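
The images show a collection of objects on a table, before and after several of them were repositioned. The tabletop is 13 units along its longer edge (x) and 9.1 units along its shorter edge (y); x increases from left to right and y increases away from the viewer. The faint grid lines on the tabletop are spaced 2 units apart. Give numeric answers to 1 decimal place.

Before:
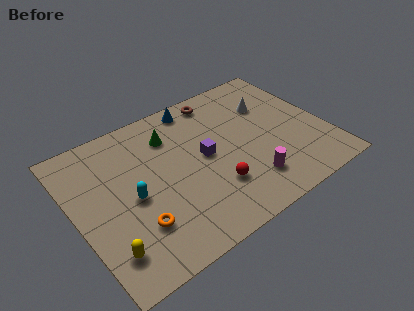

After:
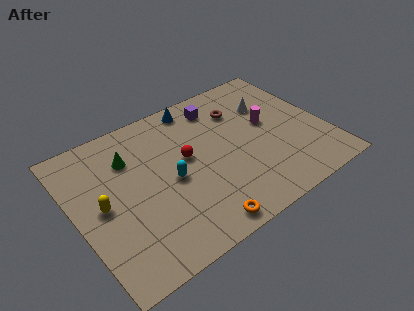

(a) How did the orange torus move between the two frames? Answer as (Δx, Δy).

(2.9, -1.6)

From the two frames, the orange torus sits at roughly (2.7, 2.5) before and (5.6, 0.9) after.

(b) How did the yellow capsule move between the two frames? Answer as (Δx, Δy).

(0.2, 2.6)

From the two frames, the yellow capsule sits at roughly (1.1, 1.9) before and (1.3, 4.5) after.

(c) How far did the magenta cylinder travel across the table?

3.5

The magenta cylinder was near (8.5, 2.0) before and (10.2, 5.1) after, so it travelled √(1.7² + 3.1²) ≈ 3.5 units.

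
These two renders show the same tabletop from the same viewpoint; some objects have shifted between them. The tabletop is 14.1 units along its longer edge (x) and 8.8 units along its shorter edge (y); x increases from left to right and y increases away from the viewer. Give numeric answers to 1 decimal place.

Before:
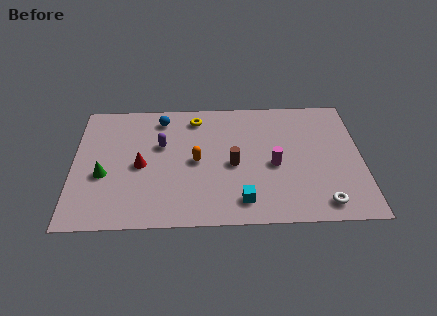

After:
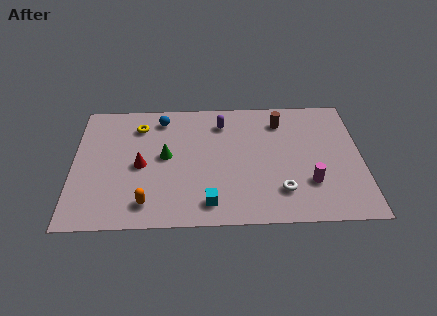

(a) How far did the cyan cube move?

1.6

The cyan cube was near (8.2, 1.5) before and (6.6, 1.4) after, so it travelled √(1.6² + 0.1²) ≈ 1.6 units.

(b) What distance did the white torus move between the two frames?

2.2

The white torus moved from about (12.1, 1.2) to (10.1, 2.1), a distance of √(2.0² + 0.9²) ≈ 2.2.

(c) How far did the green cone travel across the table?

3.2

The green cone moved from about (1.5, 3.5) to (4.5, 4.7), a distance of √(3.0² + 1.2²) ≈ 3.2.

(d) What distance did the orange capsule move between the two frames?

3.7

The orange capsule was near (6.0, 4.3) before and (3.6, 1.5) after, so it travelled √(2.4² + 2.8²) ≈ 3.7 units.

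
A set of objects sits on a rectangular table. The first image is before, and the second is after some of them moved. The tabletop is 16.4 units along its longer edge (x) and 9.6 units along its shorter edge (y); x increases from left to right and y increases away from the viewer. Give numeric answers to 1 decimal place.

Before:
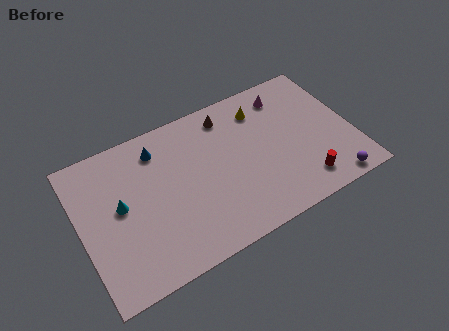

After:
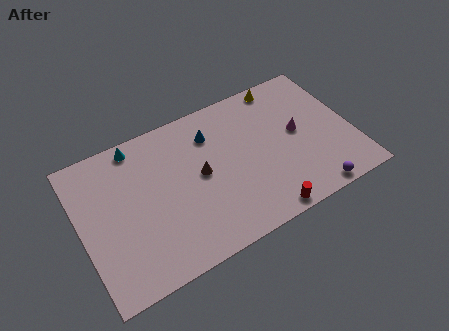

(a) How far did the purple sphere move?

1.2

From (14.6, 0.9) to (13.4, 0.8), the purple sphere covered √(1.2² + 0.1²) ≈ 1.2 units.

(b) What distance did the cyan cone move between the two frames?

3.7

From (2.4, 5.2) to (3.8, 8.6), the cyan cone covered √(1.4² + 3.4²) ≈ 3.7 units.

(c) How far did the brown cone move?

3.7

The brown cone was near (9.3, 8.1) before and (7.2, 5.0) after, so it travelled √(2.1² + 3.1²) ≈ 3.7 units.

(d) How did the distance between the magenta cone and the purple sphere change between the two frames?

-2.9

Before: roughly 7.2 units apart; after: 4.3. That's 2.9 units closer together.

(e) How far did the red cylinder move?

2.8

The red cylinder was near (13.0, 1.7) before and (10.4, 0.8) after, so it travelled √(2.6² + 0.9²) ≈ 2.8 units.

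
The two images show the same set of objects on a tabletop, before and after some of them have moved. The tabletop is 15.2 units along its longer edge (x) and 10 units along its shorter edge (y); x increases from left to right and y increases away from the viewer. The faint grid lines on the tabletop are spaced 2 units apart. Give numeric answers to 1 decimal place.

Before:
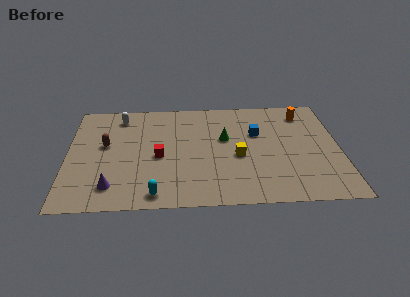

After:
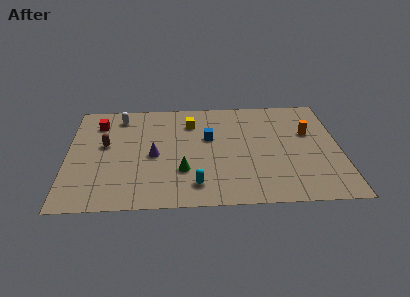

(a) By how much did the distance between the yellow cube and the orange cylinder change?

+1.3

They were about 5.4 units apart before and 6.7 after — 1.3 units further apart.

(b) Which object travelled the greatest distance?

the red cube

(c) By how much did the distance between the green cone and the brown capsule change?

-1.7

They were about 6.7 units apart before and 5.0 after — 1.7 units closer together.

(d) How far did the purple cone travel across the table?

3.5

From (2.5, 1.9) to (4.8, 4.6), the purple cone covered √(2.3² + 2.7²) ≈ 3.5 units.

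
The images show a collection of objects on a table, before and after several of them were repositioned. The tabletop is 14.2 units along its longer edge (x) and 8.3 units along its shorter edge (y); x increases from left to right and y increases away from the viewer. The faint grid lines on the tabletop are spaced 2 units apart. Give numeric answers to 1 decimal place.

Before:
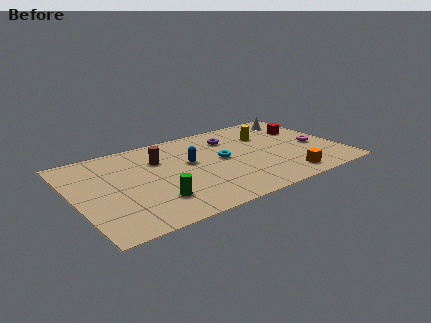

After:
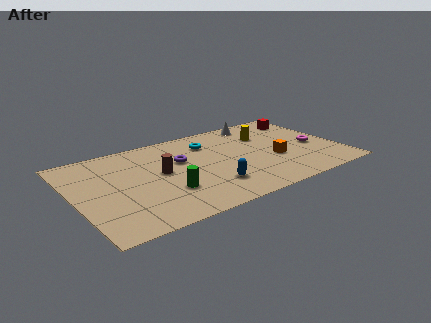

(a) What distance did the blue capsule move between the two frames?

2.8

The blue capsule was near (6.2, 4.8) before and (6.9, 2.1) after, so it travelled √(0.7² + 2.7²) ≈ 2.8 units.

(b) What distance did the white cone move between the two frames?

2.1

The white cone was near (12.6, 6.9) before and (10.5, 7.3) after, so it travelled √(2.1² + 0.4²) ≈ 2.1 units.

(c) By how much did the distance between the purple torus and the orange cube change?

-0.3

They were about 5.5 units apart before and 5.2 after — 0.3 units closer together.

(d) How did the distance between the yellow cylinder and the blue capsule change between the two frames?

+0.7

Before: roughly 4.5 units apart; after: 5.2. That's 0.7 units further apart.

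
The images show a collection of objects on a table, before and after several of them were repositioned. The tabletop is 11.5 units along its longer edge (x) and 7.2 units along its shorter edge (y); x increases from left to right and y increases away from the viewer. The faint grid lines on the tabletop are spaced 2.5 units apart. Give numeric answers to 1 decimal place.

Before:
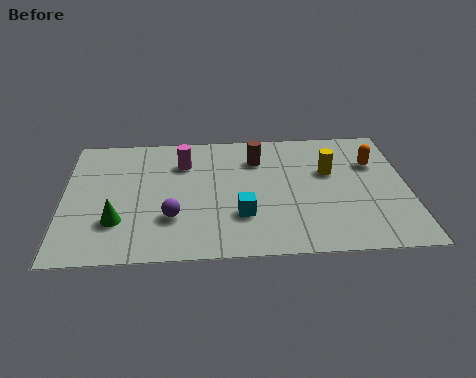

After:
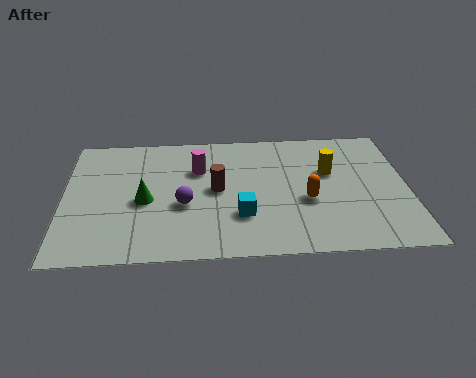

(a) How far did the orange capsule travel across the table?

3.0

The orange capsule was near (10.4, 4.9) before and (8.1, 2.9) after, so it travelled √(2.3² + 2.0²) ≈ 3.0 units.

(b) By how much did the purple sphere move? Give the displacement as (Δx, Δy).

(0.4, 0.7)

The purple sphere was at about (3.6, 2.2) and moved to about (4.0, 2.9).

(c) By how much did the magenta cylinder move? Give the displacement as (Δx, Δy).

(0.5, -0.4)

The magenta cylinder was at about (4.0, 5.3) and moved to about (4.5, 4.9).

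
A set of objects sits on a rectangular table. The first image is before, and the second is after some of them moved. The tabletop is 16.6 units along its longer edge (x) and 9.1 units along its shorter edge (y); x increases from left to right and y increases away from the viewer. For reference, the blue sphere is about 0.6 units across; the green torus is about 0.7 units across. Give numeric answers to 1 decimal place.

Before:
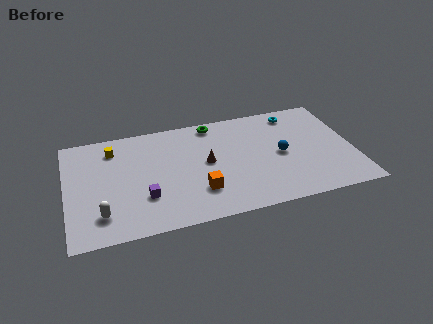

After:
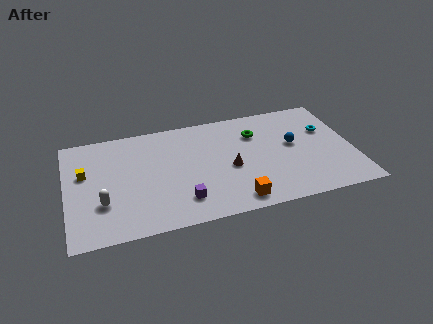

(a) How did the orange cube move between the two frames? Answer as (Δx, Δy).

(2.0, -1.3)

The orange cube was at about (7.5, 2.5) and moved to about (9.5, 1.2).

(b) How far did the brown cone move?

1.5

The brown cone moved from about (8.1, 4.8) to (9.4, 4.0), a distance of √(1.3² + 0.8²) ≈ 1.5.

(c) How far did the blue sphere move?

1.1

The blue sphere moved from about (12.4, 4.4) to (13.2, 5.1), a distance of √(0.8² + 0.7²) ≈ 1.1.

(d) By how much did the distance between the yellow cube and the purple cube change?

+1.7

They were about 4.8 units apart before and 6.5 after — 1.7 units further apart.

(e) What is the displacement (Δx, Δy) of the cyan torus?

(1.7, -1.9)

The cyan torus started near (13.5, 7.8) and ended near (15.2, 5.9).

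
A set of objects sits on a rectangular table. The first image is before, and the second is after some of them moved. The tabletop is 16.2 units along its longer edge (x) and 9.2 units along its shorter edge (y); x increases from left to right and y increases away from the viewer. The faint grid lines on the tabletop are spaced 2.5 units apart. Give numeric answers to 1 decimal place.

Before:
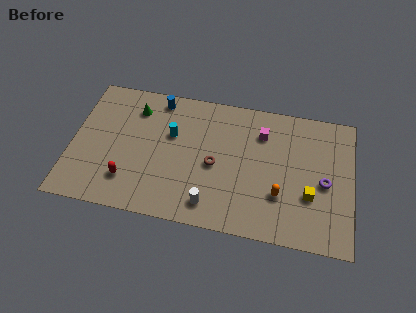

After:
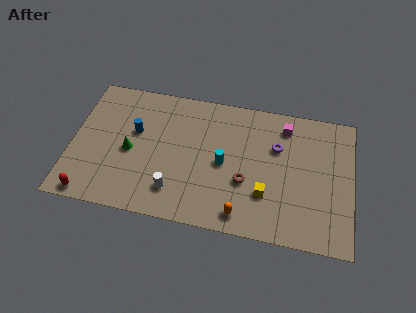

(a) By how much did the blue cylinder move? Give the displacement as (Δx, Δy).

(-1.2, -2.5)

The blue cylinder was at about (4.8, 8.1) and moved to about (3.6, 5.6).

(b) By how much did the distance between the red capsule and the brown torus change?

+3.9

The distance was about 5.3 in the first image and 9.2 in the second, so they moved 3.9 units further apart.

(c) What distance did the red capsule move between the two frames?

2.5

The red capsule moved from about (3.4, 2.2) to (1.3, 0.8), a distance of √(2.1² + 1.4²) ≈ 2.5.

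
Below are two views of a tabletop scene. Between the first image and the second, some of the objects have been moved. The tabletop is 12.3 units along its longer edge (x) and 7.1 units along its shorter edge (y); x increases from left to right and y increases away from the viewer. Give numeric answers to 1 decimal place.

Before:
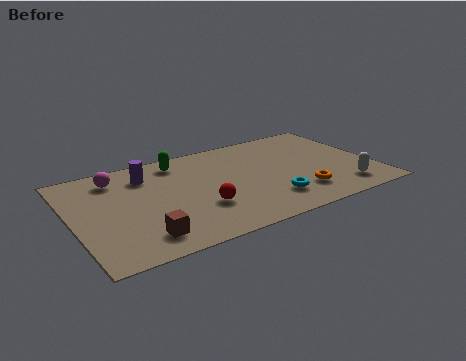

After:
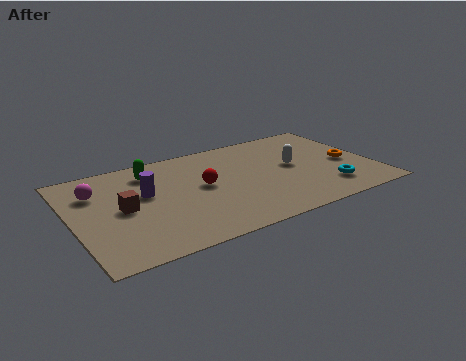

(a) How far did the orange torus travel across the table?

2.7

The orange torus moved from about (9.0, 1.7) to (11.3, 3.2), a distance of √(2.3² + 1.5²) ≈ 2.7.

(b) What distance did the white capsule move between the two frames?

3.0

From (10.8, 1.3) to (9.1, 3.8), the white capsule covered √(1.7² + 2.5²) ≈ 3.0 units.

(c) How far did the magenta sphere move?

1.1

The magenta sphere moved from about (2.0, 5.8) to (1.1, 5.1), a distance of √(0.9² + 0.7²) ≈ 1.1.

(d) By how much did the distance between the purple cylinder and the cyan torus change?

+1.7

Before: roughly 6.0 units apart; after: 7.7. That's 1.7 units further apart.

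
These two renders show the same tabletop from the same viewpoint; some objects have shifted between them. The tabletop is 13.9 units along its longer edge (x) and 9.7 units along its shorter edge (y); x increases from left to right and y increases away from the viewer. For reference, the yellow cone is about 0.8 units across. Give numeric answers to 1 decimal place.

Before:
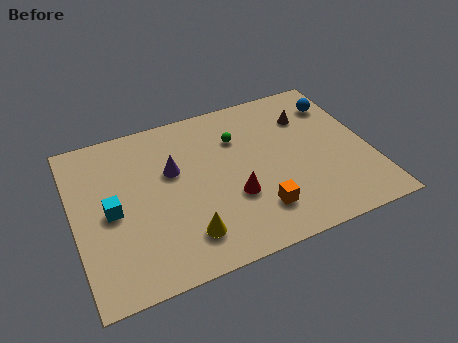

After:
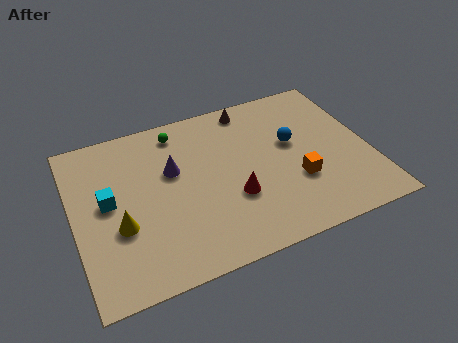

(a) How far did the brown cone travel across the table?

3.0

The brown cone moved from about (11.3, 7.1) to (8.7, 8.6), a distance of √(2.6² + 1.5²) ≈ 3.0.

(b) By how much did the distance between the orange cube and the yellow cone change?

+4.9

They were about 3.4 units apart before and 8.3 after — 4.9 units further apart.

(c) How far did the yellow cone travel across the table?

3.3

The yellow cone was near (4.9, 2.0) before and (2.0, 3.6) after, so it travelled √(2.9² + 1.6²) ≈ 3.3 units.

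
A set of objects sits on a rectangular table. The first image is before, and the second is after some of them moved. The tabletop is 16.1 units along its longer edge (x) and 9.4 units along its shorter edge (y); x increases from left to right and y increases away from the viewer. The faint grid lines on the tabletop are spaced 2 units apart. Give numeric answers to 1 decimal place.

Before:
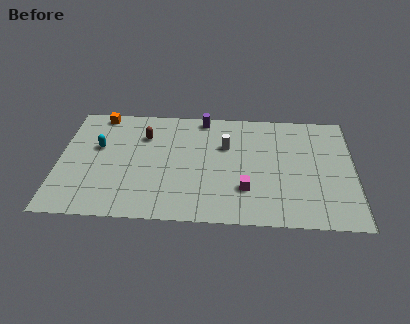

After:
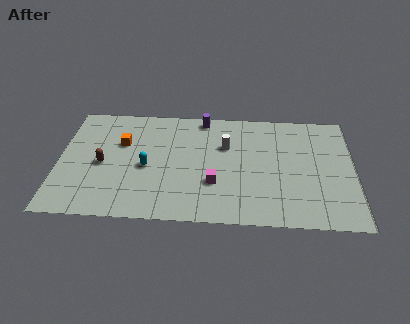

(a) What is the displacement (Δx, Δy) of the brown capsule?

(-2.2, -2.5)

The brown capsule was at about (4.6, 6.8) and moved to about (2.4, 4.3).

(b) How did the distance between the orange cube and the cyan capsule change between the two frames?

-0.4

They were about 2.8 units apart before and 2.4 after — 0.4 units closer together.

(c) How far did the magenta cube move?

1.7

From (10.2, 2.7) to (8.5, 3.1), the magenta cube covered √(1.7² + 0.4²) ≈ 1.7 units.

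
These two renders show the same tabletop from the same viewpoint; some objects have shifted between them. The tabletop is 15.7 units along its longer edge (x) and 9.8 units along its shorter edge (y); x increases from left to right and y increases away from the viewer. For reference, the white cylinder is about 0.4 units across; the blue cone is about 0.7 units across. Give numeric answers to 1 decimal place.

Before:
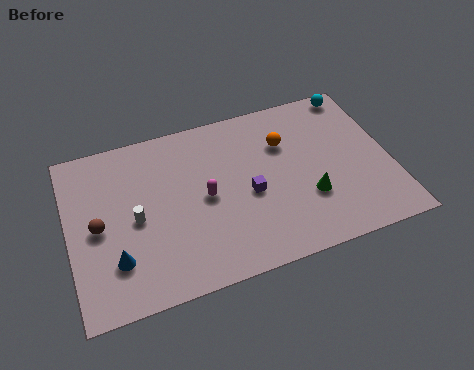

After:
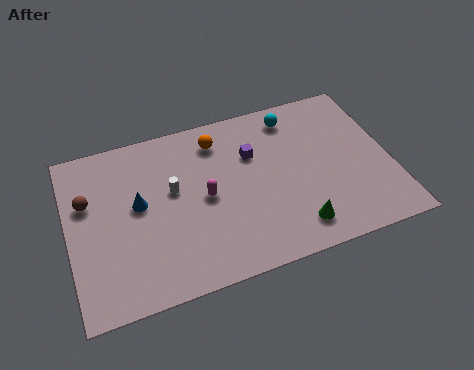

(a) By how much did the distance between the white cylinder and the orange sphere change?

-4.5

The distance was about 7.8 in the first image and 3.3 in the second, so they moved 4.5 units closer together.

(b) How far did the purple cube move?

2.3

The purple cube was near (8.7, 4.3) before and (9.1, 6.6) after, so it travelled √(0.4² + 2.3²) ≈ 2.3 units.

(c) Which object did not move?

the magenta capsule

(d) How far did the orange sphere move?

3.4

From (10.7, 6.8) to (7.5, 8.0), the orange sphere covered √(3.2² + 1.2²) ≈ 3.4 units.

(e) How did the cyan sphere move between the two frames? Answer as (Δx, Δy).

(-3.2, -0.6)

From the two frames, the cyan sphere sits at roughly (14.5, 8.9) before and (11.3, 8.3) after.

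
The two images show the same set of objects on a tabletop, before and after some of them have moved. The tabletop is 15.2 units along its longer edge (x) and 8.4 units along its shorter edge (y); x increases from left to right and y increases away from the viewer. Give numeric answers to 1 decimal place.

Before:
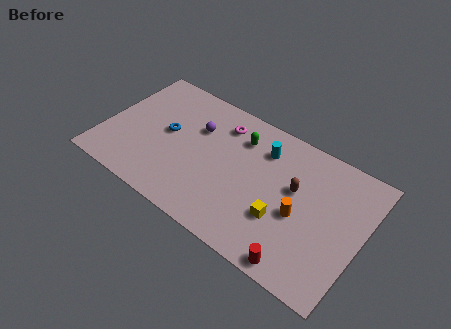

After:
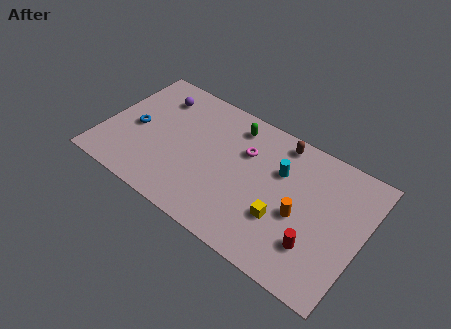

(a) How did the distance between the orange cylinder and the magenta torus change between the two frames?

-1.9

They were about 6.1 units apart before and 4.2 after — 1.9 units closer together.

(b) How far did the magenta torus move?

1.9

The magenta torus moved from about (6.5, 6.7) to (8.1, 5.7), a distance of √(1.6² + 1.0²) ≈ 1.9.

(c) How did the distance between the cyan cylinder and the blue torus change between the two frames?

+2.8

The distance was about 5.8 in the first image and 8.6 in the second, so they moved 2.8 units further apart.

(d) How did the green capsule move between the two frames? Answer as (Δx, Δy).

(-0.5, 0.6)

The green capsule started near (7.7, 6.4) and ended near (7.2, 7.0).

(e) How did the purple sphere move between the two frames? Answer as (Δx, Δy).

(-2.6, 0.9)

The purple sphere was at about (5.2, 5.7) and moved to about (2.6, 6.6).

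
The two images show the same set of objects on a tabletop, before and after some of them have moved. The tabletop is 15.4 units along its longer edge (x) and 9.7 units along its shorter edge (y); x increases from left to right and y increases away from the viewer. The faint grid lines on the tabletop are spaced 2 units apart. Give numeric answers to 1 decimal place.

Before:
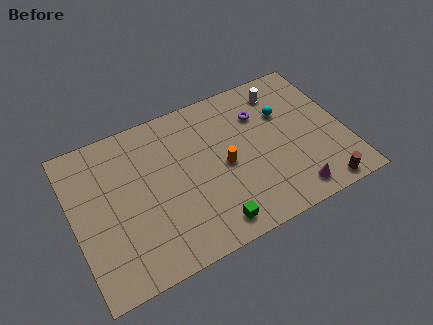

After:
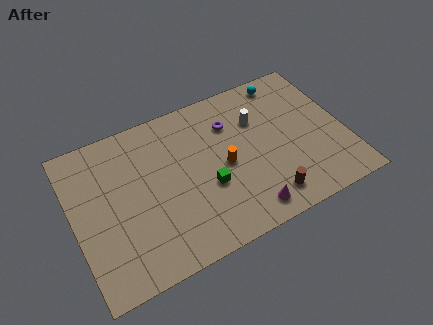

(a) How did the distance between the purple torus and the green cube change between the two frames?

-2.9

They were about 6.7 units apart before and 3.8 after — 2.9 units closer together.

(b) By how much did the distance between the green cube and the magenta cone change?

-1.5

The distance was about 4.6 in the first image and 3.1 in the second, so they moved 1.5 units closer together.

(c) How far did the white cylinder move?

2.1

The white cylinder was near (12.3, 8.0) before and (10.7, 6.7) after, so it travelled √(1.6² + 1.3²) ≈ 2.1 units.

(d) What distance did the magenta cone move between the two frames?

2.6

The magenta cone moved from about (11.9, 1.3) to (9.3, 1.3), a distance of √(2.6² + 0.0²) ≈ 2.6.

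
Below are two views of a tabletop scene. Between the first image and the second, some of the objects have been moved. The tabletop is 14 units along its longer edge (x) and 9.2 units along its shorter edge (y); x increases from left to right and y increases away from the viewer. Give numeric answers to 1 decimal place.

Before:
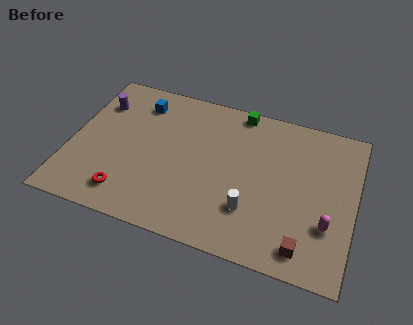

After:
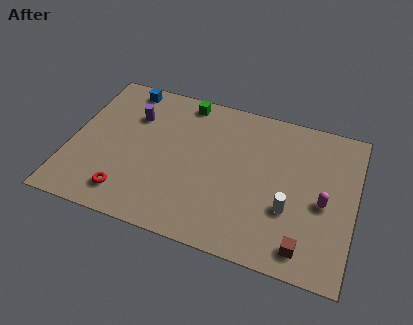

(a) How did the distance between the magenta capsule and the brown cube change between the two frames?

+1.0

Before: roughly 1.9 units apart; after: 2.9. That's 1.0 units further apart.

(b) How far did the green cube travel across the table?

2.7

The green cube was near (8.0, 8.4) before and (5.3, 8.2) after, so it travelled √(2.7² + 0.2²) ≈ 2.7 units.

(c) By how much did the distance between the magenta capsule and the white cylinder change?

-1.9

Before: roughly 3.7 units apart; after: 1.8. That's 1.9 units closer together.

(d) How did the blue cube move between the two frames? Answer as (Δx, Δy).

(-0.8, 0.8)

From the two frames, the blue cube sits at roughly (3.1, 7.4) before and (2.3, 8.2) after.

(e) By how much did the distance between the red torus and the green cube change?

-1.4

Before: roughly 8.4 units apart; after: 7.0. That's 1.4 units closer together.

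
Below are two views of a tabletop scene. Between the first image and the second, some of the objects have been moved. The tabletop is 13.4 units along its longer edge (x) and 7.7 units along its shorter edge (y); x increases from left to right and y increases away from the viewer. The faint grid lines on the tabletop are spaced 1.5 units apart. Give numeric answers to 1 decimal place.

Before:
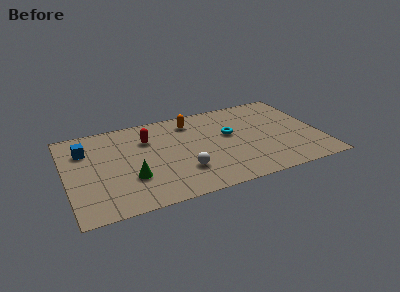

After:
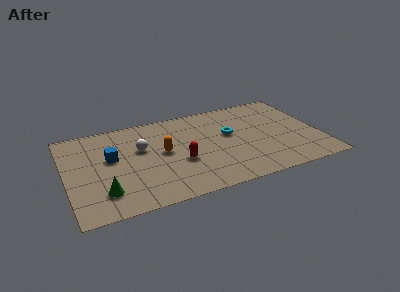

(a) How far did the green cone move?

1.7

The green cone was near (3.3, 2.5) before and (1.8, 1.8) after, so it travelled √(1.5² + 0.7²) ≈ 1.7 units.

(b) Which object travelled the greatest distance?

the white sphere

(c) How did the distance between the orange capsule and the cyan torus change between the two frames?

+1.0

The distance was about 2.6 in the first image and 3.6 in the second, so they moved 1.0 units further apart.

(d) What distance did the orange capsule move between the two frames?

2.8

From (6.8, 6.3) to (5.1, 4.1), the orange capsule covered √(1.7² + 2.2²) ≈ 2.8 units.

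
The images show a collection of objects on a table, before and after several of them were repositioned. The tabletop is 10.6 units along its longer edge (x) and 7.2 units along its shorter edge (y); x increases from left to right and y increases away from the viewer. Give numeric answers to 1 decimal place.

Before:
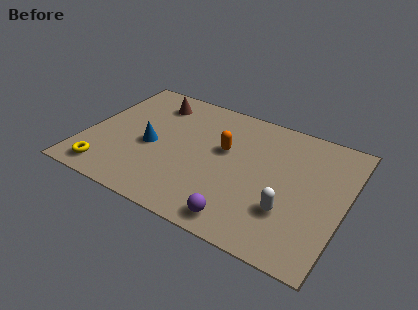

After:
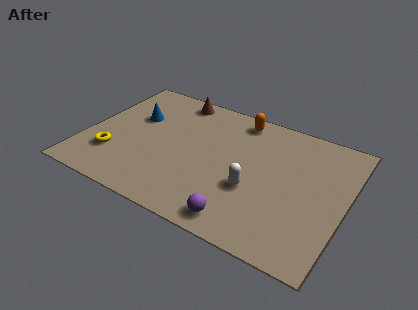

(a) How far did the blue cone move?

1.7

The blue cone moved from about (2.7, 3.2) to (1.8, 4.6), a distance of √(0.9² + 1.4²) ≈ 1.7.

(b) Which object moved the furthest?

the orange capsule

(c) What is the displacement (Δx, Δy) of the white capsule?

(-1.5, 0.5)

The white capsule started near (8.5, 2.2) and ended near (7.0, 2.7).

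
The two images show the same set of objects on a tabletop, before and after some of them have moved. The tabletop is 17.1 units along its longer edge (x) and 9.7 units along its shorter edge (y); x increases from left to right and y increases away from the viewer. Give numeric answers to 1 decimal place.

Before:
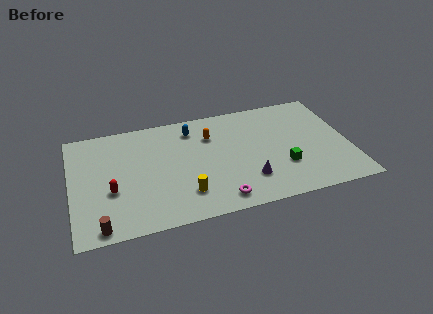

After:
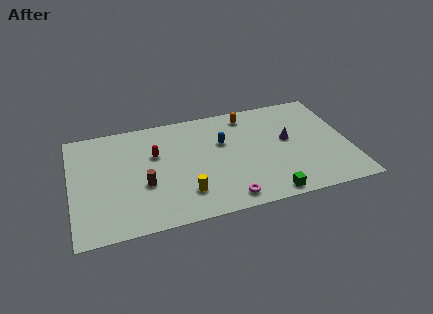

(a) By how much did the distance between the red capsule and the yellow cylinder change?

-0.4

They were about 4.6 units apart before and 4.2 after — 0.4 units closer together.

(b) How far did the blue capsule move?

2.5

The blue capsule was near (7.6, 7.9) before and (9.4, 6.2) after, so it travelled √(1.8² + 1.7²) ≈ 2.5 units.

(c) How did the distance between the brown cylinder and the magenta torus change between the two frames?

-1.7

Before: roughly 7.2 units apart; after: 5.5. That's 1.7 units closer together.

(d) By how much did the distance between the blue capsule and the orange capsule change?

+1.3

Before: roughly 1.4 units apart; after: 2.7. That's 1.3 units further apart.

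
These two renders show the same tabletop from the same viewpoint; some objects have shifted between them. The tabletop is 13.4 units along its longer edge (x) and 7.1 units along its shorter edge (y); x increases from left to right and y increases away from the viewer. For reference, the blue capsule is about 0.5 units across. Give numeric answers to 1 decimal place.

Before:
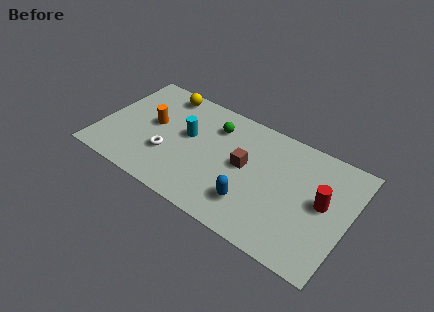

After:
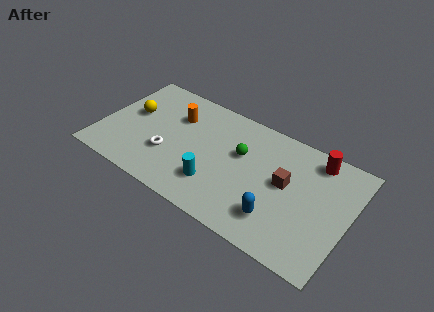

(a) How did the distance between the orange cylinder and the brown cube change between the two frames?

+1.2

Before: roughly 5.1 units apart; after: 6.3. That's 1.2 units further apart.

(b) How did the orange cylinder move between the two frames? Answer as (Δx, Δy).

(1.1, 1.1)

The orange cylinder was at about (2.7, 3.9) and moved to about (3.8, 5.0).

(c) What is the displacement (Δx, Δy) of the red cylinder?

(-0.7, 2.3)

The red cylinder started near (12.0, 3.8) and ended near (11.3, 6.1).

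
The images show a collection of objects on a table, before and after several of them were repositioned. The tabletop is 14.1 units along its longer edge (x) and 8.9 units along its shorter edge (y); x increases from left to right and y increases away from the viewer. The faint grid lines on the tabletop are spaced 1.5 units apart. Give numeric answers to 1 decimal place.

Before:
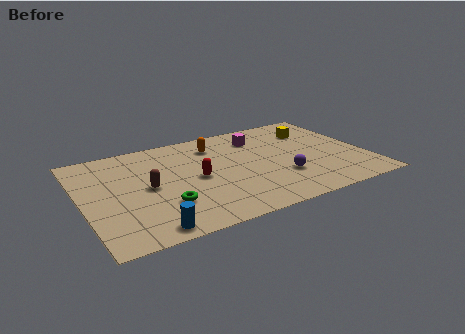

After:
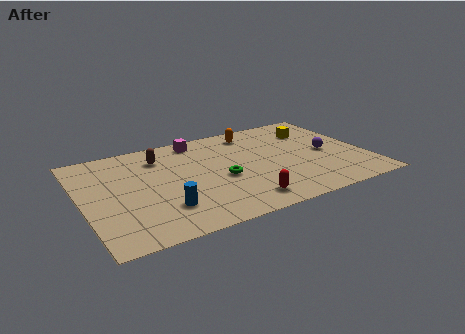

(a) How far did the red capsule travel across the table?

3.5

The red capsule moved from about (5.6, 4.3) to (7.5, 1.4), a distance of √(1.9² + 2.9²) ≈ 3.5.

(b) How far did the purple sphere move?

2.9

From (9.7, 2.8) to (12.2, 4.2), the purple sphere covered √(2.5² + 1.4²) ≈ 2.9 units.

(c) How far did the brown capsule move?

2.7

The brown capsule moved from about (3.2, 4.4) to (4.1, 6.9), a distance of √(0.9² + 2.5²) ≈ 2.7.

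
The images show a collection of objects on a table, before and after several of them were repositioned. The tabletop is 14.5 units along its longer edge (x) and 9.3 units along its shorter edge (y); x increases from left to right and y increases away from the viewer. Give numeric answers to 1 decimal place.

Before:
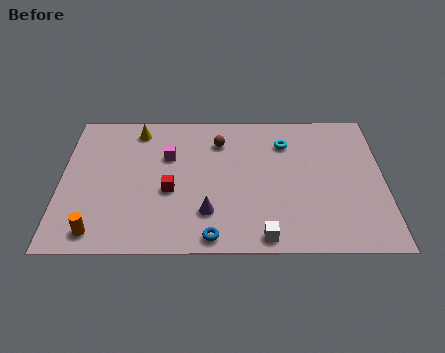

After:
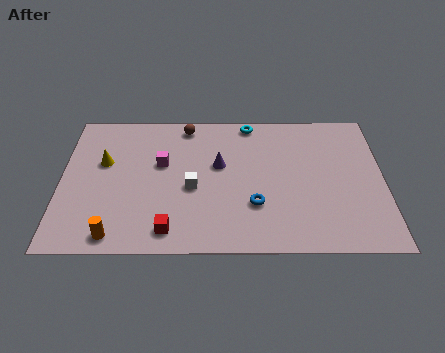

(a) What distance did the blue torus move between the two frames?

2.8

From (6.8, 0.9) to (8.7, 2.9), the blue torus covered √(1.9² + 2.0²) ≈ 2.8 units.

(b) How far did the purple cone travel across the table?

3.1

From (6.6, 2.4) to (7.1, 5.5), the purple cone covered √(0.5² + 3.1²) ≈ 3.1 units.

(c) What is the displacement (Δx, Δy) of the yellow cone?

(-1.5, -2.2)

From the two frames, the yellow cone sits at roughly (3.4, 7.9) before and (1.9, 5.7) after.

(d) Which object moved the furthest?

the white cube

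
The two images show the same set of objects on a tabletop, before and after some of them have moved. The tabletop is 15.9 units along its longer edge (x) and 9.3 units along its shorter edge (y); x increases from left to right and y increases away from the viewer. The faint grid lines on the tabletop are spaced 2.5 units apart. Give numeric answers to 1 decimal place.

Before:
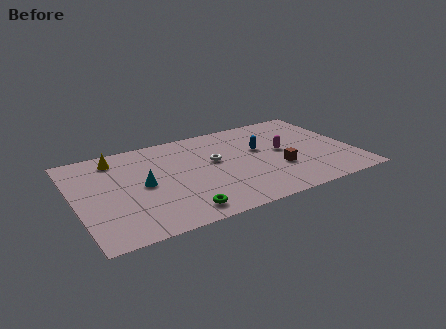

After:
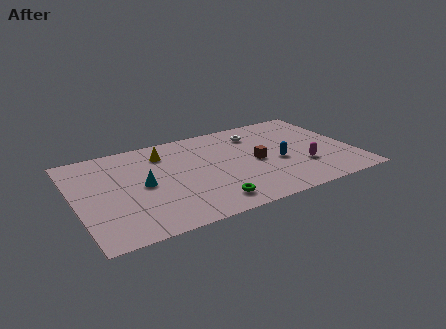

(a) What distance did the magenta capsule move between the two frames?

2.2

The magenta capsule was near (11.9, 4.9) before and (12.8, 2.9) after, so it travelled √(0.9² + 2.0²) ≈ 2.2 units.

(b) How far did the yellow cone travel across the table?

2.7

The yellow cone moved from about (2.6, 7.8) to (5.3, 7.3), a distance of √(2.7² + 0.5²) ≈ 2.7.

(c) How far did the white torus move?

3.3

The white torus was near (8.0, 5.4) before and (10.7, 7.3) after, so it travelled √(2.7² + 1.9²) ≈ 3.3 units.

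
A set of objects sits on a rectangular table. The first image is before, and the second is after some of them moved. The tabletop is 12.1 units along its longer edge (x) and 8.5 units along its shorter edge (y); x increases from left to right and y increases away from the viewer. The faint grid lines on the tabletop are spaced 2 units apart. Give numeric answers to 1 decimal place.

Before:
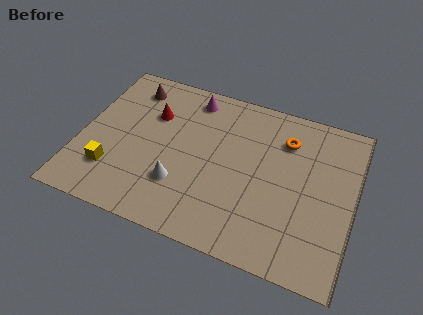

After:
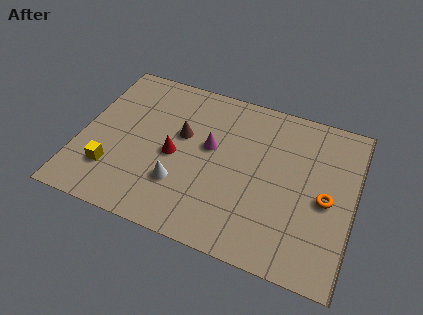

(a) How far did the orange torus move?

3.2

The orange torus moved from about (8.9, 6.4) to (10.9, 3.9), a distance of √(2.0² + 2.5²) ≈ 3.2.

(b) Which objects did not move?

the white cone and the yellow cube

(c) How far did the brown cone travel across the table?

3.1

The brown cone was near (1.9, 7.0) before and (4.4, 5.1) after, so it travelled √(2.5² + 1.9²) ≈ 3.1 units.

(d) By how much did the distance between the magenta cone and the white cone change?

-2.2

The distance was about 4.8 in the first image and 2.6 in the second, so they moved 2.2 units closer together.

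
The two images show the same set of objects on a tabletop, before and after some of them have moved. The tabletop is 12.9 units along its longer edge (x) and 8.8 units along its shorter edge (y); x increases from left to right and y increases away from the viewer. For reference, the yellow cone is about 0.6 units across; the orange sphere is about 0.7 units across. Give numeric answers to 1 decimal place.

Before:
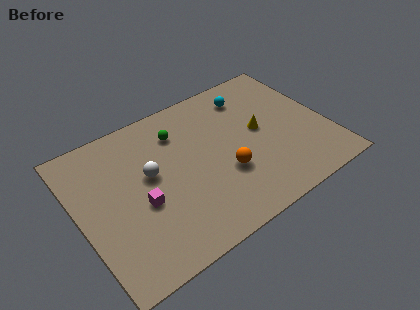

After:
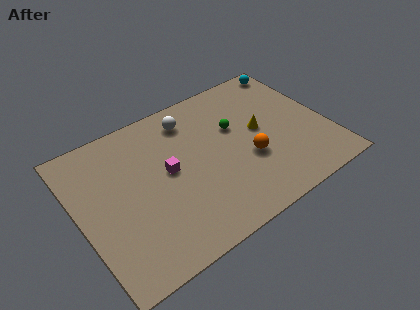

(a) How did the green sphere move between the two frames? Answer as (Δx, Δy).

(2.8, -1.2)

From the two frames, the green sphere sits at roughly (5.5, 6.7) before and (8.3, 5.5) after.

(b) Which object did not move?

the yellow cone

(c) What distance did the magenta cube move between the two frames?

1.9

The magenta cube was near (3.0, 3.6) before and (4.6, 4.7) after, so it travelled √(1.6² + 1.1²) ≈ 1.9 units.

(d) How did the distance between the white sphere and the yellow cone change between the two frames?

-1.7

Before: roughly 5.8 units apart; after: 4.1. That's 1.7 units closer together.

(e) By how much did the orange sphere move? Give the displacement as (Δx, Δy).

(1.3, 0.2)

The orange sphere started near (7.3, 3.1) and ended near (8.6, 3.3).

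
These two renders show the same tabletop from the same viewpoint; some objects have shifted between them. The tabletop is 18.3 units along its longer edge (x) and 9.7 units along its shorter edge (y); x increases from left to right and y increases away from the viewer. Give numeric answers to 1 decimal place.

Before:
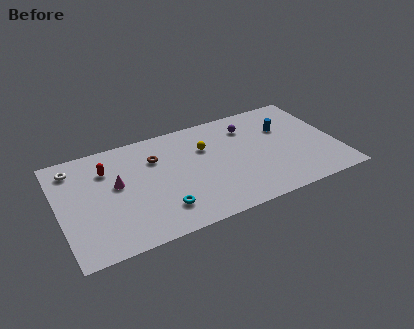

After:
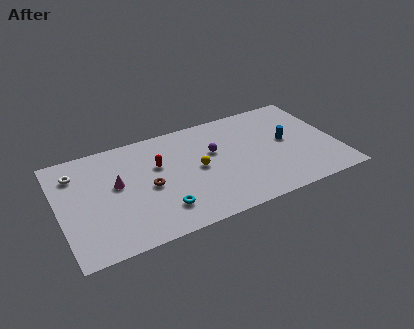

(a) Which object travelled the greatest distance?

the red capsule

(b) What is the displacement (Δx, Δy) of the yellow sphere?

(-0.7, -1.7)

The yellow sphere started near (9.8, 6.6) and ended near (9.1, 4.9).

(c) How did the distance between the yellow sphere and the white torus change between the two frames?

-0.5

Before: roughly 8.7 units apart; after: 8.2. That's 0.5 units closer together.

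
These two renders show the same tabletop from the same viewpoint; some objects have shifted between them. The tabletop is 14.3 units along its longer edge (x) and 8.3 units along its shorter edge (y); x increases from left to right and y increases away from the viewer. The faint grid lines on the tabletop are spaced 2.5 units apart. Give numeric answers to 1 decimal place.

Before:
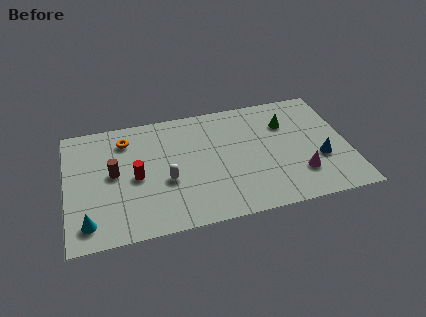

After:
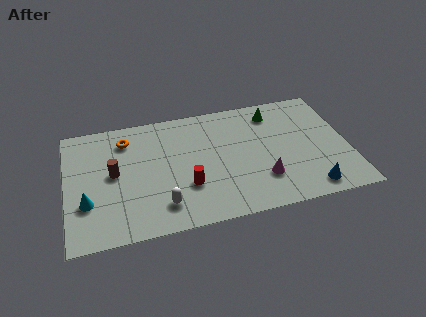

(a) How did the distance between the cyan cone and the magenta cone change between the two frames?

-1.9

They were about 10.7 units apart before and 8.8 after — 1.9 units closer together.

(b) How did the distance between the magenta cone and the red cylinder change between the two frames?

-4.6

Before: roughly 8.4 units apart; after: 3.8. That's 4.6 units closer together.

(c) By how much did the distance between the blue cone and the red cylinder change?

-3.0

The distance was about 9.3 in the first image and 6.3 in the second, so they moved 3.0 units closer together.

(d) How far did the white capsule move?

1.6

From (5.0, 3.3) to (4.7, 1.7), the white capsule covered √(0.3² + 1.6²) ≈ 1.6 units.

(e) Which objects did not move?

the brown cylinder and the orange torus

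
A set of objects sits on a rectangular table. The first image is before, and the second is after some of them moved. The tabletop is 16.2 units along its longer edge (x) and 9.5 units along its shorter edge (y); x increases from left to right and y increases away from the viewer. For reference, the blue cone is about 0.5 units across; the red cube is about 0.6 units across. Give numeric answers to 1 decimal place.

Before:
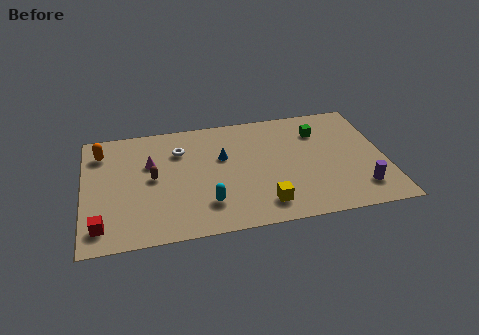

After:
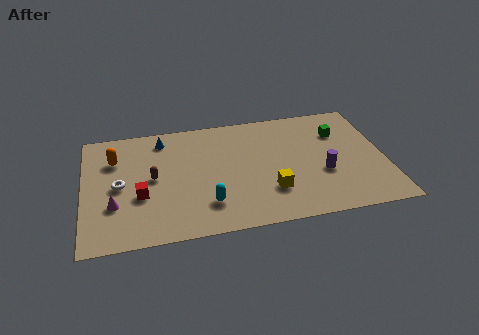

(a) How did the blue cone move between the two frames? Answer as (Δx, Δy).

(-3.2, 2.1)

The blue cone started near (7.5, 5.9) and ended near (4.3, 8.0).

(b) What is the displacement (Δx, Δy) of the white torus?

(-3.3, -2.3)

The white torus was at about (5.2, 6.9) and moved to about (1.9, 4.6).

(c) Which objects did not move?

the brown capsule and the cyan capsule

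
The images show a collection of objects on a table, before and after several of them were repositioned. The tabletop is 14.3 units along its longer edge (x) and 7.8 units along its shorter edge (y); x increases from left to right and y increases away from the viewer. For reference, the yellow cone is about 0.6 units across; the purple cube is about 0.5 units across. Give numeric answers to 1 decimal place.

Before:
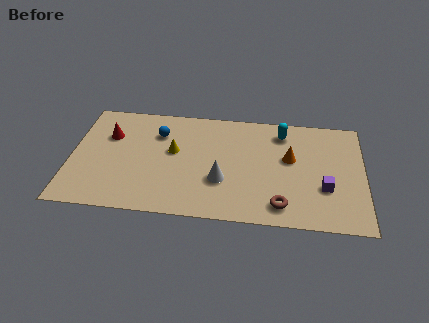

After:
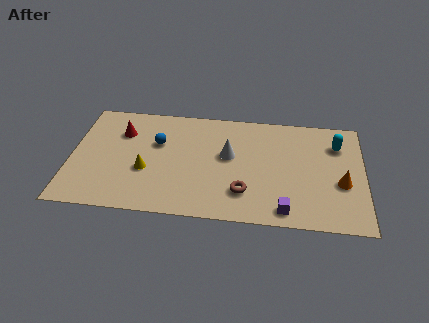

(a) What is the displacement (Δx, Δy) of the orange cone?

(2.5, -1.5)

The orange cone started near (10.7, 4.6) and ended near (13.2, 3.1).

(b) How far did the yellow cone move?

2.0

From (5.0, 4.5) to (3.7, 3.0), the yellow cone covered √(1.3² + 1.5²) ≈ 2.0 units.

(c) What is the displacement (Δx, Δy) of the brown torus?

(-1.8, 0.7)

From the two frames, the brown torus sits at roughly (10.3, 1.3) before and (8.5, 2.0) after.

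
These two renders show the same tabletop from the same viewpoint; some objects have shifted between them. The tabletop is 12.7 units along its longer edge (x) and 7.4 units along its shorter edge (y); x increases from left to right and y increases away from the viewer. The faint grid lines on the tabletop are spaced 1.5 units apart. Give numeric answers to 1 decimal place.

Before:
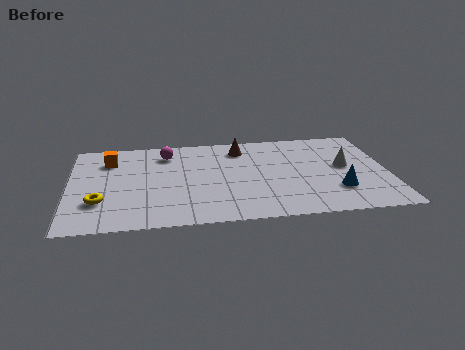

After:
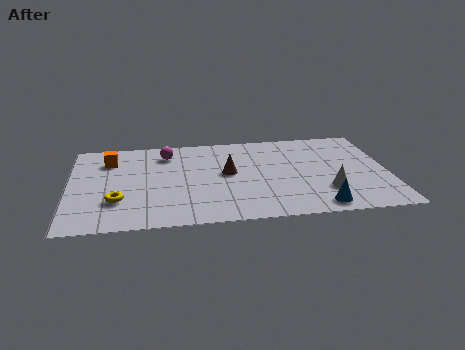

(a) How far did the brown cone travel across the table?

2.1

The brown cone moved from about (6.9, 6.0) to (6.3, 4.0), a distance of √(0.6² + 2.0²) ≈ 2.1.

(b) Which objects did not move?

the magenta sphere and the orange cube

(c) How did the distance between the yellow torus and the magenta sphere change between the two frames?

-0.4

Before: roughly 4.6 units apart; after: 4.2. That's 0.4 units closer together.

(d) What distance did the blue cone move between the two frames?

1.4

The blue cone moved from about (10.6, 2.1) to (9.8, 0.9), a distance of √(0.8² + 1.2²) ≈ 1.4.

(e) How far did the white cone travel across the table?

2.1

The white cone was near (11.0, 4.0) before and (10.2, 2.1) after, so it travelled √(0.8² + 1.9²) ≈ 2.1 units.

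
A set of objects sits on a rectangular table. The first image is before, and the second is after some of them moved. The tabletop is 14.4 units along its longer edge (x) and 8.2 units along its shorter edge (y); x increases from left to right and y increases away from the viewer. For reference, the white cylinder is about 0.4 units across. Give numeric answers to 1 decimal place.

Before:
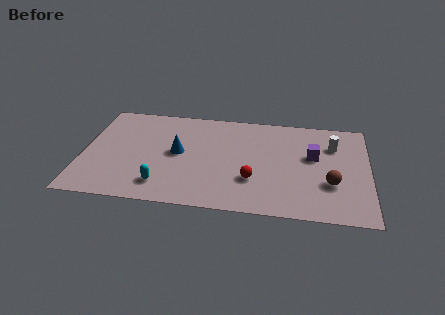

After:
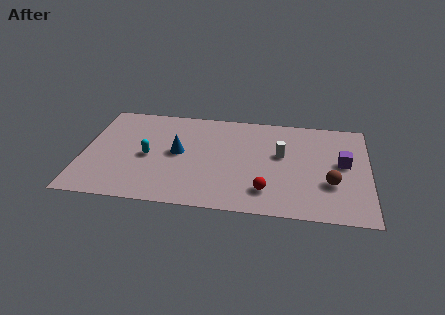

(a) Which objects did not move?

the blue cone and the brown sphere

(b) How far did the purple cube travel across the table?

1.6

The purple cube was near (11.6, 4.9) before and (13.1, 4.5) after, so it travelled √(1.5² + 0.4²) ≈ 1.6 units.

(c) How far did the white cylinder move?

2.8

From (12.6, 5.9) to (10.0, 4.8), the white cylinder covered √(2.6² + 1.1²) ≈ 2.8 units.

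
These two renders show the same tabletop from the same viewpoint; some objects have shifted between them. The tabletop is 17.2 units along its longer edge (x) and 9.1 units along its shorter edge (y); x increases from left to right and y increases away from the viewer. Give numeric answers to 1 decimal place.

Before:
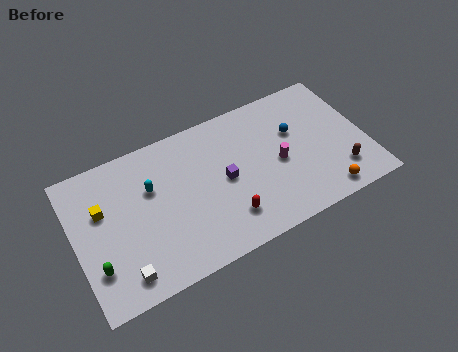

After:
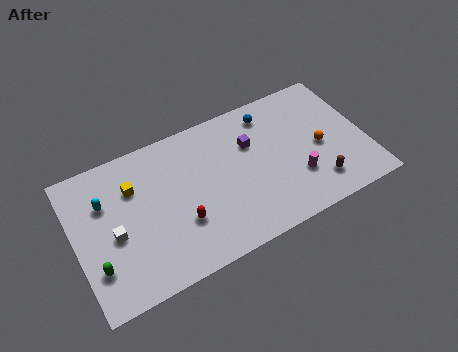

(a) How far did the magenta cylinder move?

1.7

The magenta cylinder moved from about (12.0, 4.2) to (12.9, 2.8), a distance of √(0.9² + 1.4²) ≈ 1.7.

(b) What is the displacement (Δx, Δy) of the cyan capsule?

(-2.7, 0.3)

From the two frames, the cyan capsule sits at roughly (4.6, 5.9) before and (1.9, 6.2) after.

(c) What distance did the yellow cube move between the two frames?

2.0

The yellow cube was near (1.7, 5.8) before and (3.6, 6.4) after, so it travelled √(1.9² + 0.6²) ≈ 2.0 units.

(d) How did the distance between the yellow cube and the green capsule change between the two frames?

+1.3

The distance was about 3.4 in the first image and 4.7 in the second, so they moved 1.3 units further apart.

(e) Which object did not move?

the green capsule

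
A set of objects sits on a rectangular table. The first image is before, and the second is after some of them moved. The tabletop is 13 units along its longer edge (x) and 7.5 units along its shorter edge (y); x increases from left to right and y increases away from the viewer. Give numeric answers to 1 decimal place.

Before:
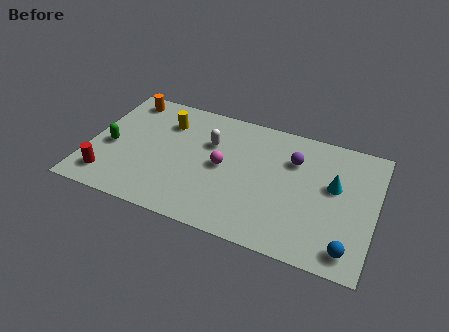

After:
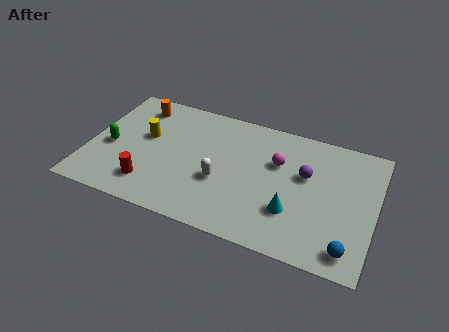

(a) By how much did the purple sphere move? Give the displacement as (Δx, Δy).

(0.6, -0.7)

From the two frames, the purple sphere sits at roughly (9.2, 5.3) before and (9.8, 4.6) after.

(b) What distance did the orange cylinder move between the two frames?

0.7

The orange cylinder moved from about (1.3, 6.5) to (1.9, 6.2), a distance of √(0.6² + 0.3²) ≈ 0.7.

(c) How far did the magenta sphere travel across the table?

2.6

The magenta sphere moved from about (6.1, 3.8) to (8.5, 4.9), a distance of √(2.4² + 1.1²) ≈ 2.6.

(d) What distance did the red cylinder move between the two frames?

1.9

The red cylinder was near (1.1, 1.4) before and (3.0, 1.6) after, so it travelled √(1.9² + 0.2²) ≈ 1.9 units.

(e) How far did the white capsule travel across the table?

2.2

From (5.4, 5.0) to (6.1, 2.9), the white capsule covered √(0.7² + 2.1²) ≈ 2.2 units.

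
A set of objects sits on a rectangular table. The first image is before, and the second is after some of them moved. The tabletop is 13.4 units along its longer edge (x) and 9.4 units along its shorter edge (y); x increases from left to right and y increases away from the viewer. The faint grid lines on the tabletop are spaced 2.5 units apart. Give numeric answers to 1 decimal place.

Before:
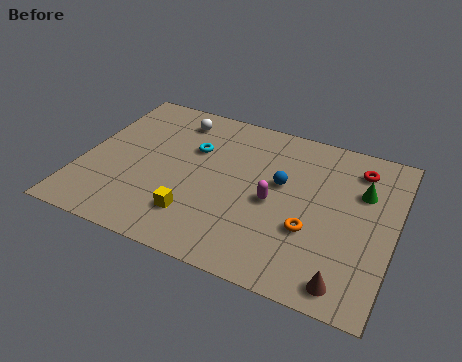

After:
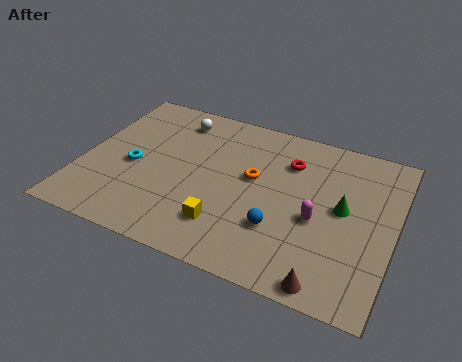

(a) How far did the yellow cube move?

1.3

The yellow cube was near (5.2, 2.2) before and (6.5, 2.2) after, so it travelled √(1.3² + 0.0²) ≈ 1.3 units.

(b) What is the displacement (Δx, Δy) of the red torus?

(-2.9, -0.7)

The red torus was at about (11.6, 7.6) and moved to about (8.7, 6.9).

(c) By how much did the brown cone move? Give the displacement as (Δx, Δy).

(-0.7, -0.3)

From the two frames, the brown cone sits at roughly (11.7, 1.1) before and (11.0, 0.8) after.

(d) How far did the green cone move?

1.5

The green cone moved from about (11.9, 6.3) to (11.2, 5.0), a distance of √(0.7² + 1.3²) ≈ 1.5.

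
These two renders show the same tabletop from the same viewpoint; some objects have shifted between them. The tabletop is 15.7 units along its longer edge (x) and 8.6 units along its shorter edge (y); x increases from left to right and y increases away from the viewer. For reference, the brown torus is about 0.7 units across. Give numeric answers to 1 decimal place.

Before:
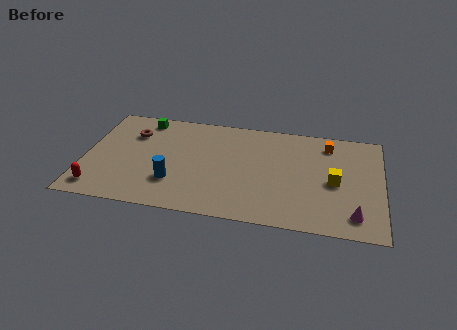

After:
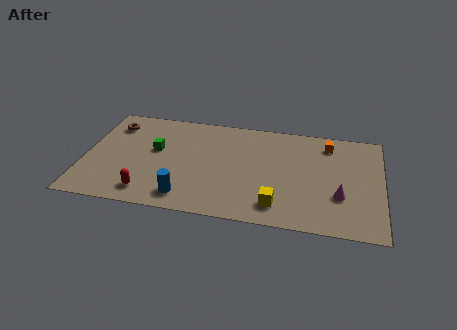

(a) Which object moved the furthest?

the yellow cube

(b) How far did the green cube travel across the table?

2.6

The green cube was near (2.9, 7.5) before and (3.7, 5.0) after, so it travelled √(0.8² + 2.5²) ≈ 2.6 units.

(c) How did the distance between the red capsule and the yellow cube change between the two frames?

-5.8

They were about 12.6 units apart before and 6.8 after — 5.8 units closer together.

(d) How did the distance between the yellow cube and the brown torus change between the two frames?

-0.6

Before: roughly 11.0 units apart; after: 10.4. That's 0.6 units closer together.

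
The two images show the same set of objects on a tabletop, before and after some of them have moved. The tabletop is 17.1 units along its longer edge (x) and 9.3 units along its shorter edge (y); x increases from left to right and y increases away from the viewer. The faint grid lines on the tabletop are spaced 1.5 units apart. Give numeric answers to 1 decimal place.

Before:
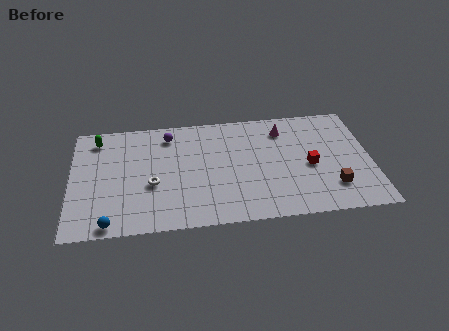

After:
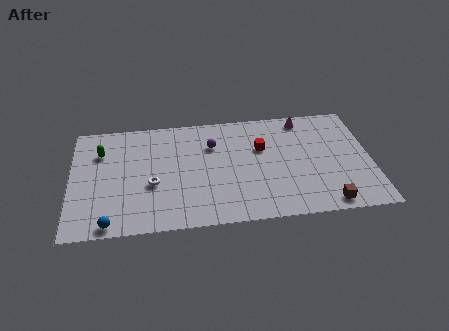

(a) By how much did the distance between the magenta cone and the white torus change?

+1.4

Before: roughly 8.5 units apart; after: 9.9. That's 1.4 units further apart.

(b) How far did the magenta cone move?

1.4

The magenta cone was near (12.2, 7.4) before and (13.4, 8.2) after, so it travelled √(1.2² + 0.8²) ≈ 1.4 units.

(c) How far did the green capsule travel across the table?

1.1

The green capsule was near (1.5, 7.8) before and (1.7, 6.7) after, so it travelled √(0.2² + 1.1²) ≈ 1.1 units.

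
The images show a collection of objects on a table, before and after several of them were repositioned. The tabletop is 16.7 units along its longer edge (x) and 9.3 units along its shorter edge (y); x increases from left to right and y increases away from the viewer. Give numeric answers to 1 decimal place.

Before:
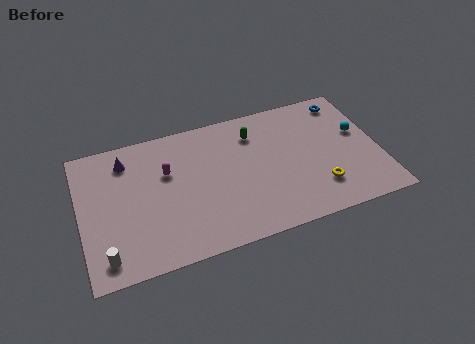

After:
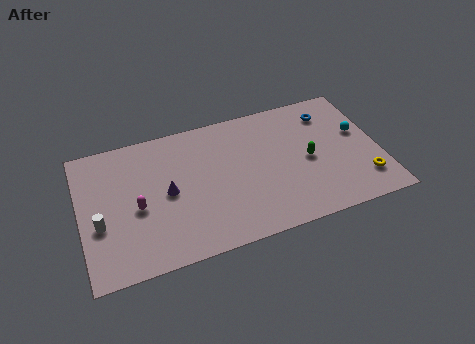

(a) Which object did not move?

the cyan sphere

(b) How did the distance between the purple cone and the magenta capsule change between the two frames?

-0.9

Before: roughly 2.7 units apart; after: 1.8. That's 0.9 units closer together.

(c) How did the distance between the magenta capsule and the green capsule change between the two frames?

+4.5

The distance was about 5.1 in the first image and 9.6 in the second, so they moved 4.5 units further apart.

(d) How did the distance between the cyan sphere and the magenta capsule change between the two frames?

+1.9

Before: roughly 10.8 units apart; after: 12.7. That's 1.9 units further apart.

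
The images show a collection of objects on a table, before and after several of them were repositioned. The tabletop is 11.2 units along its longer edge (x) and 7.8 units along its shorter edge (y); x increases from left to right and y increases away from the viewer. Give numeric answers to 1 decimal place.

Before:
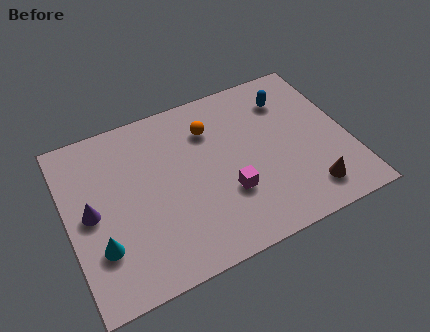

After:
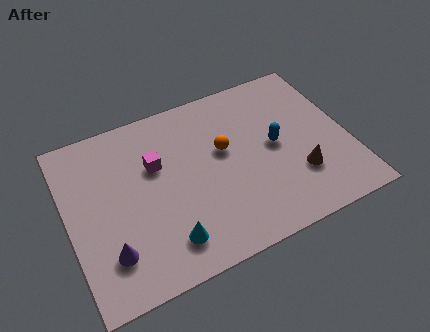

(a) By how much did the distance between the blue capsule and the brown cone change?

-2.8

They were about 4.6 units apart before and 1.8 after — 2.8 units closer together.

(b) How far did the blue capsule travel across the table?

2.2

From (9.1, 6.0) to (8.3, 4.0), the blue capsule covered √(0.8² + 2.0²) ≈ 2.2 units.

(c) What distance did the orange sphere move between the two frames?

1.3

The orange sphere moved from about (5.9, 5.8) to (6.3, 4.6), a distance of √(0.4² + 1.2²) ≈ 1.3.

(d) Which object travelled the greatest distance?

the magenta cube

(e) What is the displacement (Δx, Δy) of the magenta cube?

(-2.6, 2.4)

From the two frames, the magenta cube sits at roughly (6.2, 2.6) before and (3.6, 5.0) after.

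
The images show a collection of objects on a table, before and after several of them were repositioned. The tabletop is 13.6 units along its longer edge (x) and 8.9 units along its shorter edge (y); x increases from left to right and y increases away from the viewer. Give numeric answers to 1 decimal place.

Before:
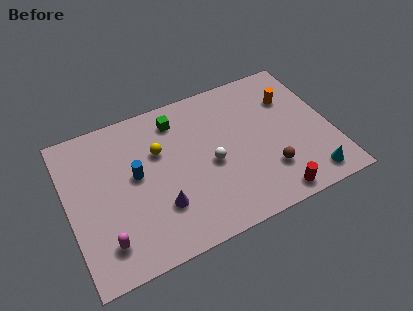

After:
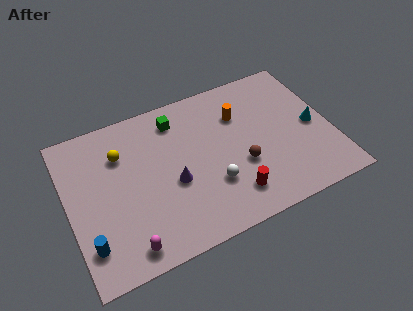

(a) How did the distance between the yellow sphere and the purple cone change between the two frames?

+0.4

They were about 3.2 units apart before and 3.6 after — 0.4 units further apart.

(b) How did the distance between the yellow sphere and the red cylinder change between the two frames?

-0.3

They were about 7.2 units apart before and 6.9 after — 0.3 units closer together.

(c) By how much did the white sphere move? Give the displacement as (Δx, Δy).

(-0.1, -1.2)

The white sphere was at about (7.3, 4.0) and moved to about (7.2, 2.8).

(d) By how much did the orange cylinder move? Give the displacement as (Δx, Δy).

(-2.7, 0.0)

From the two frames, the orange cylinder sits at roughly (11.8, 6.3) before and (9.1, 6.3) after.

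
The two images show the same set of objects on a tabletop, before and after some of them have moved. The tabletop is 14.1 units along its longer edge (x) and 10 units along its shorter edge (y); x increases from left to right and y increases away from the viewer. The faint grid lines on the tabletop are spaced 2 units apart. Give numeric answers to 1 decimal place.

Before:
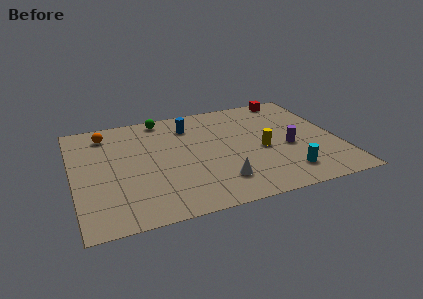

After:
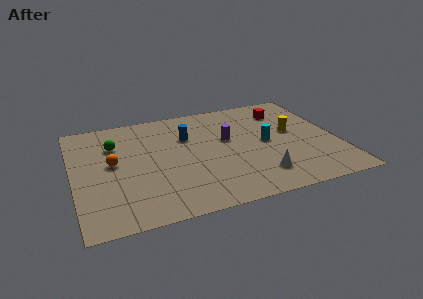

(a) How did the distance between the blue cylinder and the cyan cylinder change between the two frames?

-3.0

Before: roughly 7.5 units apart; after: 4.5. That's 3.0 units closer together.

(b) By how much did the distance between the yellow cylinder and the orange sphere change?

+0.7

Before: roughly 9.0 units apart; after: 9.7. That's 0.7 units further apart.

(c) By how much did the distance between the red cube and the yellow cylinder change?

-2.9

They were about 5.1 units apart before and 2.2 after — 2.9 units closer together.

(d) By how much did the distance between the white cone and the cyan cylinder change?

-0.5

They were about 3.5 units apart before and 3.0 after — 0.5 units closer together.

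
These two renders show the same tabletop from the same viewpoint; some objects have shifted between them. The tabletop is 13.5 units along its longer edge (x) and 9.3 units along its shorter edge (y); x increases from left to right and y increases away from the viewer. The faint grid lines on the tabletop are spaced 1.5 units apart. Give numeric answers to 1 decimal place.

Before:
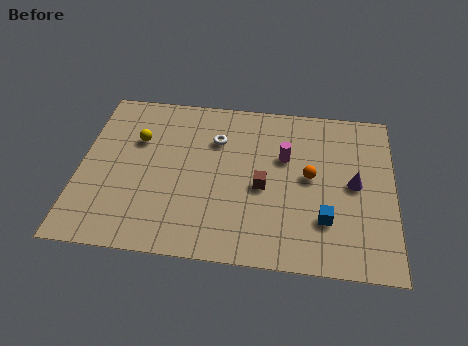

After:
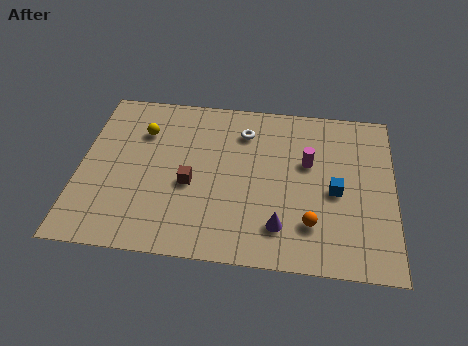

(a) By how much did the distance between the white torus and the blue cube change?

-1.2

The distance was about 6.2 in the first image and 5.0 in the second, so they moved 1.2 units closer together.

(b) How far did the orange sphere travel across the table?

2.6

The orange sphere was near (9.9, 4.9) before and (10.0, 2.3) after, so it travelled √(0.1² + 2.6²) ≈ 2.6 units.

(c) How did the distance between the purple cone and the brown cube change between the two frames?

+0.4

They were about 3.9 units apart before and 4.3 after — 0.4 units further apart.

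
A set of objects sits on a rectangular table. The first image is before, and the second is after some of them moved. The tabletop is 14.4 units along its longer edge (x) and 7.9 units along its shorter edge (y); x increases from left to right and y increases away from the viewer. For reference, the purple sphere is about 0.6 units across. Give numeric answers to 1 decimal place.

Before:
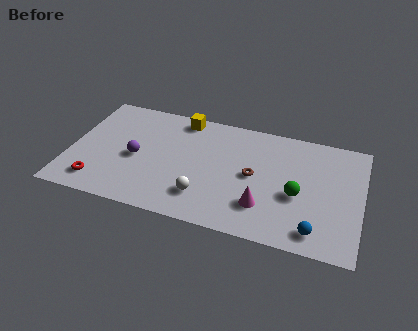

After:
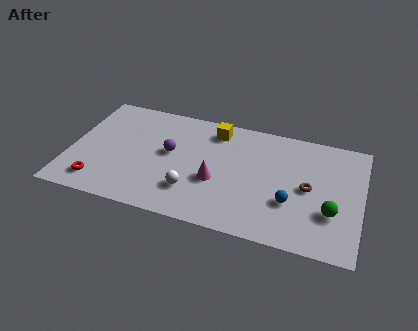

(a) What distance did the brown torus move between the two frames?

2.7

From (9.1, 4.0) to (11.8, 3.9), the brown torus covered √(2.7² + 0.1²) ≈ 2.7 units.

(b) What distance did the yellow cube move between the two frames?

1.7

The yellow cube moved from about (5.3, 7.0) to (7.0, 6.6), a distance of √(1.7² + 0.4²) ≈ 1.7.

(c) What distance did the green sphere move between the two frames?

1.8

The green sphere moved from about (11.3, 3.3) to (13.0, 2.6), a distance of √(1.7² + 0.7²) ≈ 1.8.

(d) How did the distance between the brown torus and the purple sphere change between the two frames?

+1.1

Before: roughly 5.8 units apart; after: 6.9. That's 1.1 units further apart.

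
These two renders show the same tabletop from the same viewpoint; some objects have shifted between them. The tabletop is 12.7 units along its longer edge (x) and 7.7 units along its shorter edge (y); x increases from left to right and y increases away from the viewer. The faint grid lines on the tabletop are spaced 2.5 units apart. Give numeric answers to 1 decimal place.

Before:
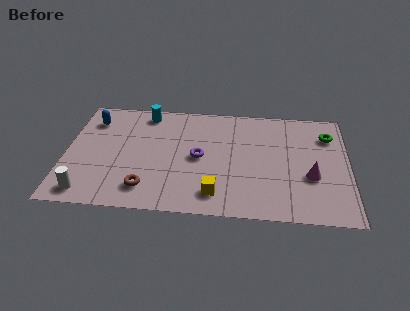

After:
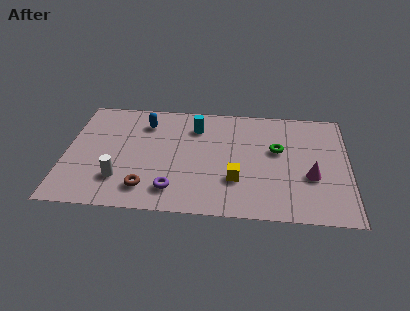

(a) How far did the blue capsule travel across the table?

2.4

From (1.1, 6.0) to (3.5, 6.0), the blue capsule covered √(2.4² + 0.0²) ≈ 2.4 units.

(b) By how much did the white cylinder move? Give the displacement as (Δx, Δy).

(1.4, 1.0)

From the two frames, the white cylinder sits at roughly (1.1, 1.0) before and (2.5, 2.0) after.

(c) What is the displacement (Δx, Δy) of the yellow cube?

(0.9, 1.0)

The yellow cube started near (6.8, 1.4) and ended near (7.7, 2.4).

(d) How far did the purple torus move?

2.5

The purple torus moved from about (6.0, 3.8) to (4.9, 1.5), a distance of √(1.1² + 2.3²) ≈ 2.5.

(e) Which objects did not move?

the magenta cone and the brown torus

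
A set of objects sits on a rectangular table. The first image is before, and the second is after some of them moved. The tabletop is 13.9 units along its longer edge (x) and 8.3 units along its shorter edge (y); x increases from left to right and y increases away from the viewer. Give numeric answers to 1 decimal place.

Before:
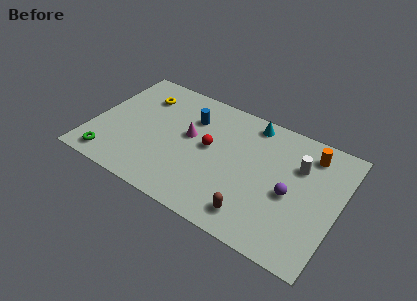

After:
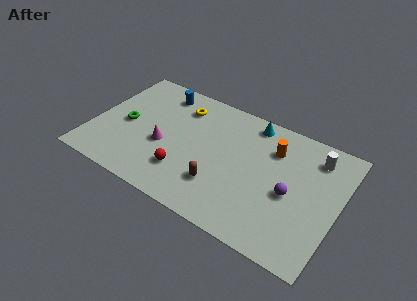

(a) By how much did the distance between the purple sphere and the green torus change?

-0.7

Before: roughly 10.2 units apart; after: 9.5. That's 0.7 units closer together.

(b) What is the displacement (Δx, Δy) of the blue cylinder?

(-2.0, 1.0)

The blue cylinder started near (5.3, 6.0) and ended near (3.3, 7.0).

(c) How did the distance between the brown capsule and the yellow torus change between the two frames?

-3.6

The distance was about 8.7 in the first image and 5.1 in the second, so they moved 3.6 units closer together.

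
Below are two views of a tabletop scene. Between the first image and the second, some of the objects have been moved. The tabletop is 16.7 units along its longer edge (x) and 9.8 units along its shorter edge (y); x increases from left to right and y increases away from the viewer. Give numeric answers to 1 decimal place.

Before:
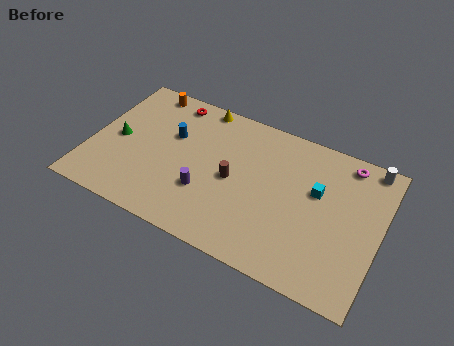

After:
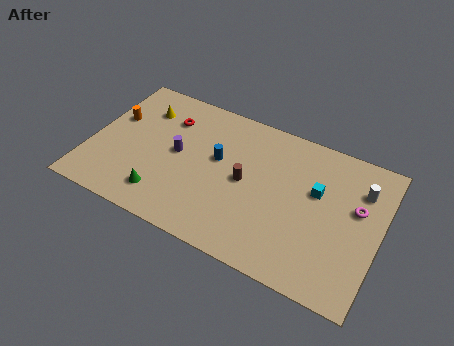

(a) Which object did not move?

the cyan cube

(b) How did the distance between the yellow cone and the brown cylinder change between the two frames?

+1.9

The distance was about 5.0 in the first image and 6.9 in the second, so they moved 1.9 units further apart.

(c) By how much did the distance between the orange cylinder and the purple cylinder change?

-3.1

The distance was about 7.1 in the first image and 4.0 in the second, so they moved 3.1 units closer together.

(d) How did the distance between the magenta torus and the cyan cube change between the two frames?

-0.7

They were about 3.0 units apart before and 2.3 after — 0.7 units closer together.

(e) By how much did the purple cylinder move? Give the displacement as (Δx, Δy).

(-1.9, 1.9)

The purple cylinder started near (6.9, 3.2) and ended near (5.0, 5.1).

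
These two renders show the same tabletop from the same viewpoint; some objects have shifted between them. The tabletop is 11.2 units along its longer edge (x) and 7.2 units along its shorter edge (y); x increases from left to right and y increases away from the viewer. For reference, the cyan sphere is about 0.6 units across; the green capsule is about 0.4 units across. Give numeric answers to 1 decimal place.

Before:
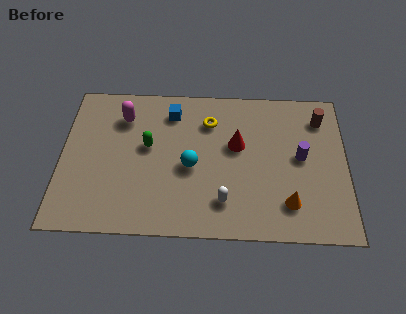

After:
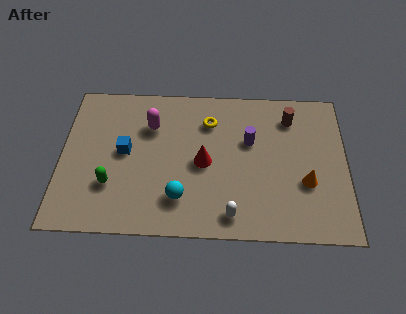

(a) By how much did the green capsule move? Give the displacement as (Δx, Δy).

(-1.4, -1.9)

From the two frames, the green capsule sits at roughly (3.4, 4.1) before and (2.0, 2.2) after.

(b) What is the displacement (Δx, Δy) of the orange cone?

(0.7, 1.0)

The orange cone was at about (8.9, 1.6) and moved to about (9.6, 2.6).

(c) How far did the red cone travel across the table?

1.6

From (6.9, 4.3) to (5.6, 3.4), the red cone covered √(1.3² + 0.9²) ≈ 1.6 units.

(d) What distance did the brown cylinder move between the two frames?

1.2

From (10.2, 5.7) to (9.0, 5.7), the brown cylinder covered √(1.2² + 0.0²) ≈ 1.2 units.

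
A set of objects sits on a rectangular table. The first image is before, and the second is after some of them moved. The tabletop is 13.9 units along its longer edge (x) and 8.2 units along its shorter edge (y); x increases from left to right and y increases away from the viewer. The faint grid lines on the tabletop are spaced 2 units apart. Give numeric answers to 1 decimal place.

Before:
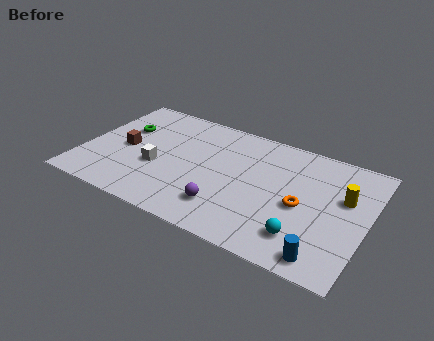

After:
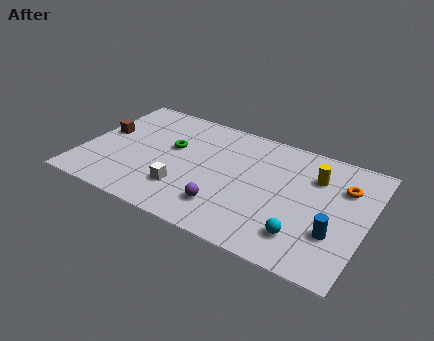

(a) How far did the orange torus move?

2.8

The orange torus moved from about (10.8, 3.7) to (12.6, 5.8), a distance of √(1.8² + 2.1²) ≈ 2.8.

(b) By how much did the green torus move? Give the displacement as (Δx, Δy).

(2.5, -0.4)

From the two frames, the green torus sits at roughly (1.7, 5.3) before and (4.2, 4.9) after.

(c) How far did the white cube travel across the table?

1.8

The white cube moved from about (3.7, 3.2) to (5.2, 2.2), a distance of √(1.5² + 1.0²) ≈ 1.8.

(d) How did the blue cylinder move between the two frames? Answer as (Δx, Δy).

(0.3, 1.6)

The blue cylinder was at about (12.2, 1.0) and moved to about (12.5, 2.6).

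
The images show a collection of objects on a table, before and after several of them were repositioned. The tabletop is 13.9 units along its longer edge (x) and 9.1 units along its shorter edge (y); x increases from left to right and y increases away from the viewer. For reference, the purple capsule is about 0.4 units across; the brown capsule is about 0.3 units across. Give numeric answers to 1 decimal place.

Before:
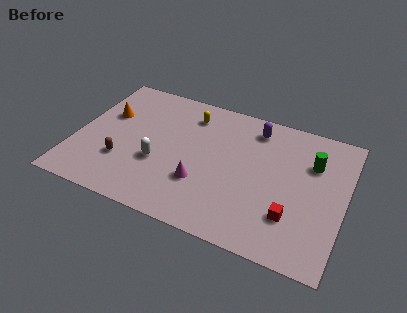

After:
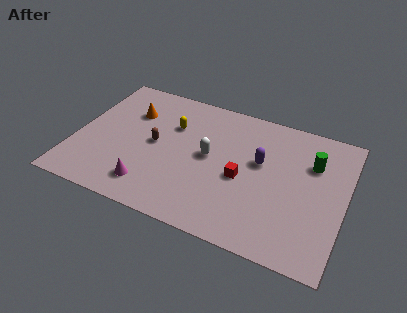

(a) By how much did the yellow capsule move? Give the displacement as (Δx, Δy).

(-0.8, -1.1)

The yellow capsule was at about (5.6, 7.3) and moved to about (4.8, 6.2).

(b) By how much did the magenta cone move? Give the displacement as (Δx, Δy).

(-2.5, -1.2)

From the two frames, the magenta cone sits at roughly (6.7, 2.9) before and (4.2, 1.7) after.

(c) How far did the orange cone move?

1.3

The orange cone was near (1.4, 5.8) before and (2.6, 6.4) after, so it travelled √(1.2² + 0.6²) ≈ 1.3 units.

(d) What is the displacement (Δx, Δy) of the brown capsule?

(1.5, 1.8)

The brown capsule was at about (2.6, 2.8) and moved to about (4.1, 4.6).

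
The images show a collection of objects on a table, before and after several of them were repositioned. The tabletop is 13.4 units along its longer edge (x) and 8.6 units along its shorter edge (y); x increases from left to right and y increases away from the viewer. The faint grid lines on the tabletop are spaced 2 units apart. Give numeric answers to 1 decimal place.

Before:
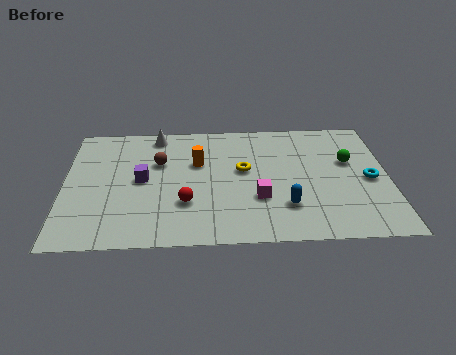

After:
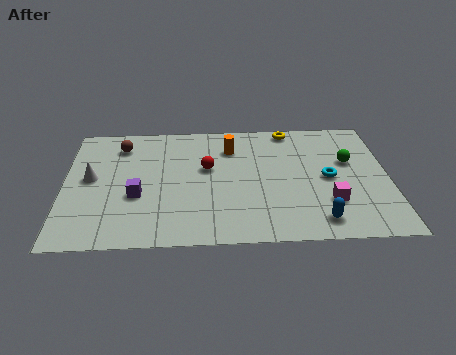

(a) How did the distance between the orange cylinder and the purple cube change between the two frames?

+2.5

They were about 2.5 units apart before and 5.0 after — 2.5 units further apart.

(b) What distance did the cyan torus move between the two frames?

1.7

The cyan torus moved from about (12.6, 4.0) to (10.9, 4.2), a distance of √(1.7² + 0.2²) ≈ 1.7.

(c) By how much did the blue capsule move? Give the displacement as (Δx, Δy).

(1.3, -1.0)

The blue capsule was at about (9.1, 2.3) and moved to about (10.4, 1.3).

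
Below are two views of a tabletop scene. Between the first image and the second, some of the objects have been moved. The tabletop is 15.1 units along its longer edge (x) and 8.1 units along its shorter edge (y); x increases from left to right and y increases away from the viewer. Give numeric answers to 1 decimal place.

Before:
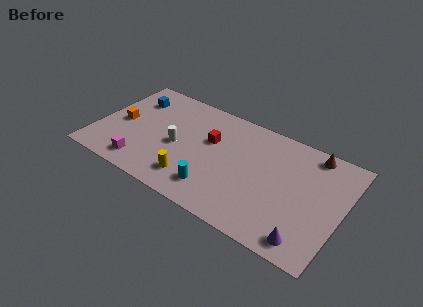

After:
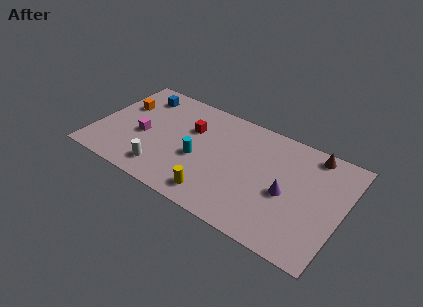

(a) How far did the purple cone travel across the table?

3.0

From (13.4, 1.1) to (11.8, 3.6), the purple cone covered √(1.6² + 2.5²) ≈ 3.0 units.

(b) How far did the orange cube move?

1.4

The orange cube moved from about (1.4, 3.9) to (1.3, 5.3), a distance of √(0.1² + 1.4²) ≈ 1.4.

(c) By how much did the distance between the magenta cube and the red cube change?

-2.0

Before: roughly 5.3 units apart; after: 3.3. That's 2.0 units closer together.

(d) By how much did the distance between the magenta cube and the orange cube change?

-0.8

They were about 3.2 units apart before and 2.4 after — 0.8 units closer together.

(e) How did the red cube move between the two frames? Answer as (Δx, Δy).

(-1.3, 0.3)

The red cube started near (6.9, 5.1) and ended near (5.6, 5.4).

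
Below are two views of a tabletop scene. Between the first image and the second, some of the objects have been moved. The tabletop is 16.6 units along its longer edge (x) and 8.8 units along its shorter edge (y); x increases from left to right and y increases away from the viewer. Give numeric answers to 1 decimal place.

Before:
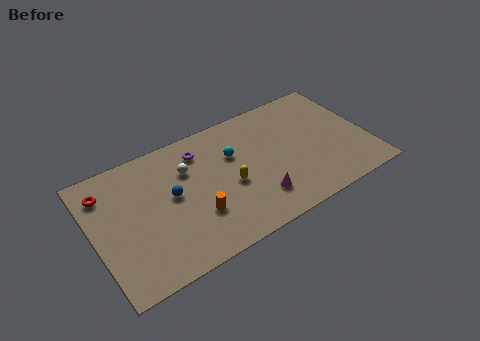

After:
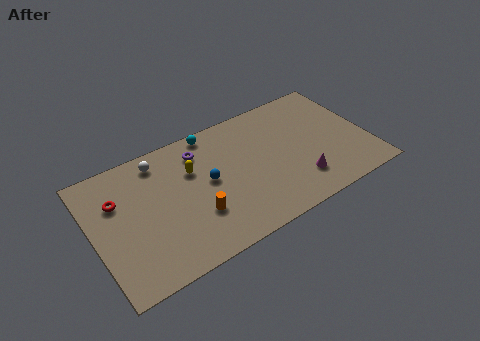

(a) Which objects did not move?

the orange cylinder and the purple torus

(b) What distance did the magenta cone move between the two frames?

2.6

The magenta cone moved from about (9.5, 2.1) to (12.1, 2.1), a distance of √(2.6² + 0.0²) ≈ 2.6.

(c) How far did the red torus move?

1.1

The red torus moved from about (1.0, 6.9) to (1.6, 6.0), a distance of √(0.6² + 0.9²) ≈ 1.1.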